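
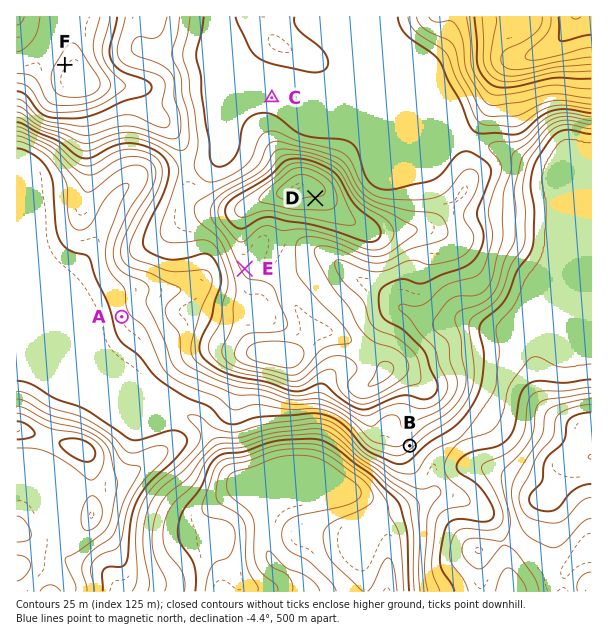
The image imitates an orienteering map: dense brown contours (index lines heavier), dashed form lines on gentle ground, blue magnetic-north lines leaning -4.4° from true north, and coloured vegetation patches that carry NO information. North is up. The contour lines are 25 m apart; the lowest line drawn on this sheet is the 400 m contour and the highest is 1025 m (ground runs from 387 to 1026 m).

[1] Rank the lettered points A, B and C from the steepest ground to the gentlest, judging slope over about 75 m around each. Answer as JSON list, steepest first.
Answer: ["B", "A", "C"]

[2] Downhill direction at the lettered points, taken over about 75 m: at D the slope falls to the S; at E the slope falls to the SW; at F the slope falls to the NW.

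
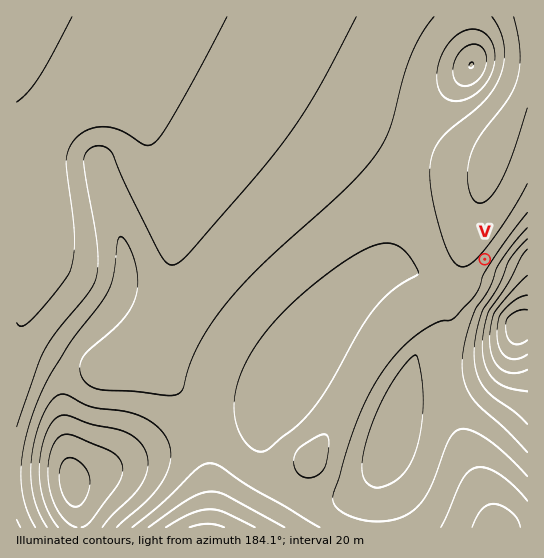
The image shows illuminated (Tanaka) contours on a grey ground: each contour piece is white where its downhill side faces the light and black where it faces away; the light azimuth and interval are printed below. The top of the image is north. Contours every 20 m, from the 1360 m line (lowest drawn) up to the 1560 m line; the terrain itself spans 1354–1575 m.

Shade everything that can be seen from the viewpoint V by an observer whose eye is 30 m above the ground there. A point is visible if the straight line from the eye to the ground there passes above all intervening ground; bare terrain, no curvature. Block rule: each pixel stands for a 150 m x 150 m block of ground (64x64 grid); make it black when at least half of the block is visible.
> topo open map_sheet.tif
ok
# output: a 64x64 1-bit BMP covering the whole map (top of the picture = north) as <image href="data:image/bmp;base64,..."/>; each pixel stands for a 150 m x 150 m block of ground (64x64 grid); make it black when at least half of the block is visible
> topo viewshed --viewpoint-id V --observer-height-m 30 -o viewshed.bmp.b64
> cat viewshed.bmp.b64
<image width="64" height="64" href="data:image/bmp;base64,Qk0+AgAAAAAAAD4AAAAoAAAAQAAAAEAAAAABAAEAAAAAAAACAAATCwAAEwsAAAIAAAAAAAAA////AAAAAAAAcAAAAAAAAADwAAAAAAAAAPwAAAAAAAAA/gAAAAAAAAH/AAAAAAAAAf8AAAAAAAAB/4AAwAAAAAH/gADAAAAAA/+AAeAAAAAD/4AB4AAwAAP/AADgAHAAA/8AABgA8AAD/gAAPAHwAAfwAAA+AfgAB4AAAD8B+AAHAAAAP4H4AAAAAAA/wPgAAAAAAB/g/AAAAAAAH/D8AAAAAAAf+PwAAAAAAA///AAAAAAAD//+AAAAAAAH//4AAAAAAAf//wAAAAAAA///gAAAAAAD///gAAAAAAH///wAAAAAAf///gAEAAAA///+AAQAAAB///4ABgAAAD///gAGAAAAH//+AAYAAAAP//4ABgAAAA///wAGAAAAD///AAcAAAAP//8ABgAAAA///wAGAAAAB///AA4AAAAH//8ADgAAAAf//wAOAAAAB///AB4AAAAH//8AHgAAAA///wAeAAAAD///AD4AAAAP//8APgAAAA///wA+AAAAD///AD4AAAAP//8AHgAAAA///wAeAAAAD///AB4AA/8H//8AH////8P//wA/////wf//A//////A/////////8A/////////wA/////////AA////////8AA////////wAAf//////+AAAf//////4AAAf//////gAAB//////+AAAD//////4AAAA=="/>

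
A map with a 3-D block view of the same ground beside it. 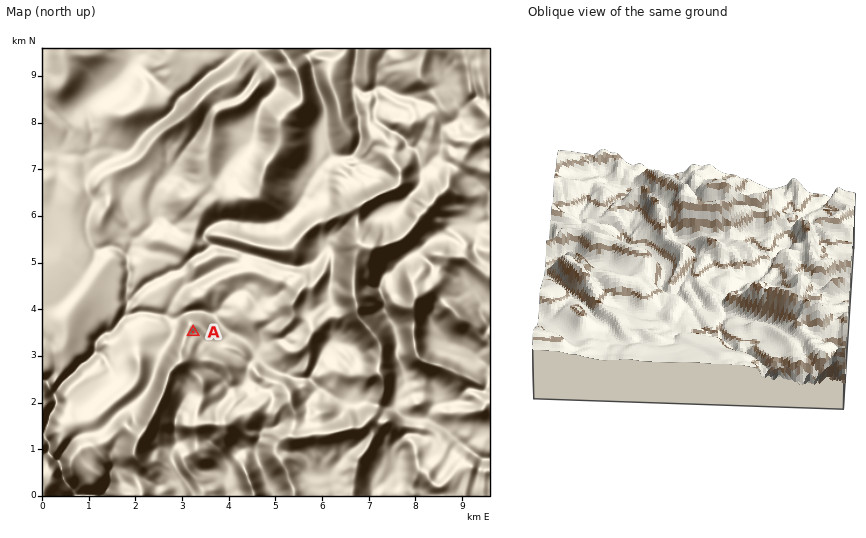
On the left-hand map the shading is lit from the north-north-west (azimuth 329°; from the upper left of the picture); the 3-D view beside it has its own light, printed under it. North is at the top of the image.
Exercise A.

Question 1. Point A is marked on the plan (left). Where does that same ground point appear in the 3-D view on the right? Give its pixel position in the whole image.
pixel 736 295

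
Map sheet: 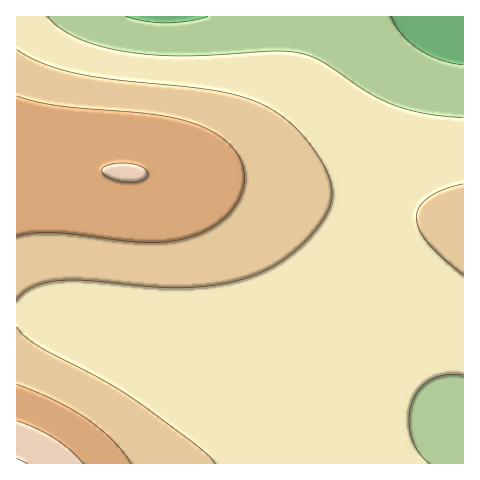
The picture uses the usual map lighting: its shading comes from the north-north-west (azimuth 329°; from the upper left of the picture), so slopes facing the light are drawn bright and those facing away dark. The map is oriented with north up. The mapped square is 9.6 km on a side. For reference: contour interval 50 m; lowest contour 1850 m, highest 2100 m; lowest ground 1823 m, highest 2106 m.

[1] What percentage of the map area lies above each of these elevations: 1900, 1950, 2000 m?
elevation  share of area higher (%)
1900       87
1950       38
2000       16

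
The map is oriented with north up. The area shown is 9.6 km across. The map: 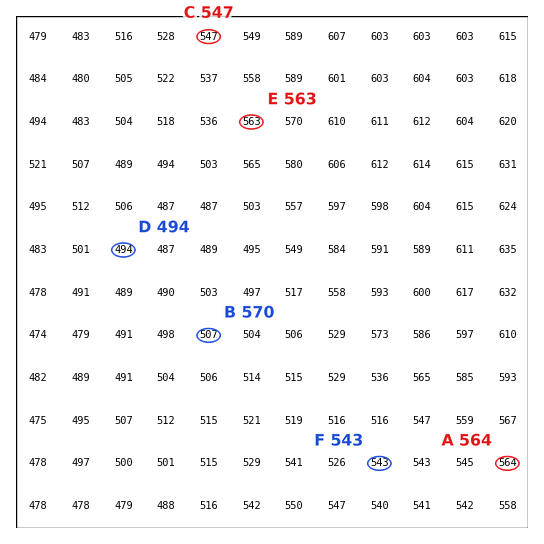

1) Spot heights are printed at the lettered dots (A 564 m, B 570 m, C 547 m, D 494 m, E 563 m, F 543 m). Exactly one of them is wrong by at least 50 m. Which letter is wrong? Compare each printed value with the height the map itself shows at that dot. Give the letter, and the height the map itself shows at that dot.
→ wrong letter B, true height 507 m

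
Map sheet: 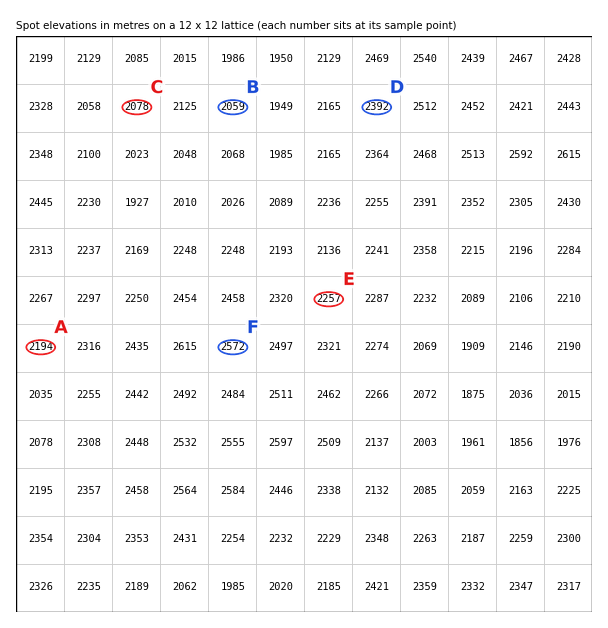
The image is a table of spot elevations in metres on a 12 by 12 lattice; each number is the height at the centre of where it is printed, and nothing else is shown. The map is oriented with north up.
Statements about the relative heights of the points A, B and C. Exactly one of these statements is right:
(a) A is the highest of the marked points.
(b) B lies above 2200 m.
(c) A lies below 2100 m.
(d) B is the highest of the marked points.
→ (a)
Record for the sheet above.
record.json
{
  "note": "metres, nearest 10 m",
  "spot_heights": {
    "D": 2390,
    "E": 2260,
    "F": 2570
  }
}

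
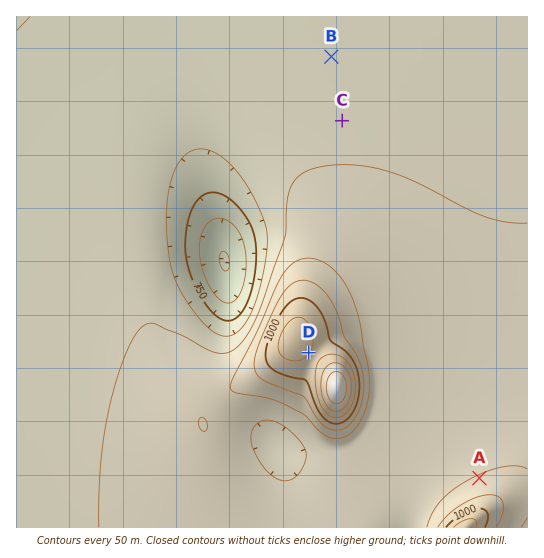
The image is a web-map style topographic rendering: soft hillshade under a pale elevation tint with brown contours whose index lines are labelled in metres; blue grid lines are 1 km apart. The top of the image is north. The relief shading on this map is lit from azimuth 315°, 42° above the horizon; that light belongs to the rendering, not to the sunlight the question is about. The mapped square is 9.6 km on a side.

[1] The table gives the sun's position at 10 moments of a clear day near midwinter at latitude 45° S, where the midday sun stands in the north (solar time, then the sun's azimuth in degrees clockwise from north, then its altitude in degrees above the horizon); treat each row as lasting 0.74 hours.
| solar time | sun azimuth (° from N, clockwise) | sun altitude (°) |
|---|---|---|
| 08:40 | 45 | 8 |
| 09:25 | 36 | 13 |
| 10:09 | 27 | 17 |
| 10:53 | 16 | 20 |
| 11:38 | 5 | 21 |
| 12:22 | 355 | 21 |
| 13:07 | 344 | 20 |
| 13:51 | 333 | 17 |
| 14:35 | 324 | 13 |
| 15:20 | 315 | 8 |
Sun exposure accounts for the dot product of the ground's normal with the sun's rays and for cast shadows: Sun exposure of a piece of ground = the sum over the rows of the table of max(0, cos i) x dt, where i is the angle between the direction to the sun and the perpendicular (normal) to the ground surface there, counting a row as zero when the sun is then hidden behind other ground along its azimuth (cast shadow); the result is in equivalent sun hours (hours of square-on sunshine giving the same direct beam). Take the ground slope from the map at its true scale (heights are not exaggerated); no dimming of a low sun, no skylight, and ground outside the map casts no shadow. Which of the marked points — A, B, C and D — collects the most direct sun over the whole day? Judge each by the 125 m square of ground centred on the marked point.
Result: A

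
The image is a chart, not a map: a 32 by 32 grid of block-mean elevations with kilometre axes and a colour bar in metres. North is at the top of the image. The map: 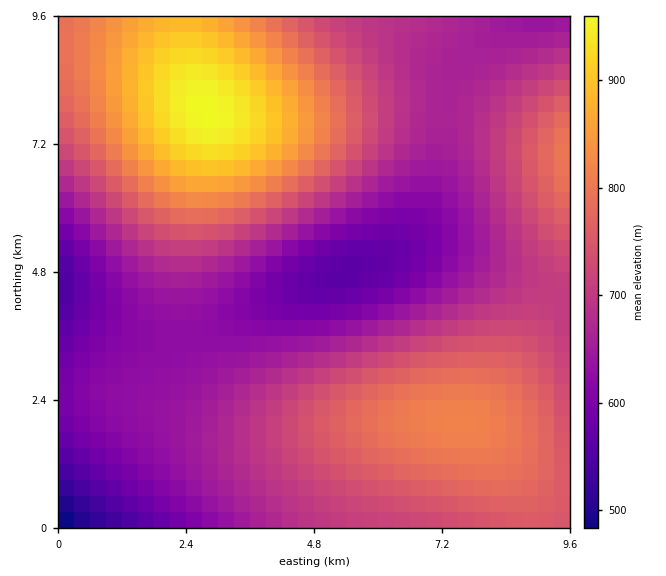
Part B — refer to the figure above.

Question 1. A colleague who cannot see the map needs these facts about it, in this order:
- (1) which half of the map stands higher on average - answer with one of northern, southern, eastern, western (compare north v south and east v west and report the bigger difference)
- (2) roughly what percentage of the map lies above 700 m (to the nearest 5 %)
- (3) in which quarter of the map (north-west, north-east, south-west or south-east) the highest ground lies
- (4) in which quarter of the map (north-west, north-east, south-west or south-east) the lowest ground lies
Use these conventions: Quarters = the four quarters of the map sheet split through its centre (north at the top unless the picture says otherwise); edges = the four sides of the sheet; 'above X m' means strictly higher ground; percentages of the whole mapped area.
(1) On average the northern half of the map is the higher ground.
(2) About 50 % of the map lies above 700 m.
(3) The highest ground is in the north-west quarter.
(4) Look to the south-west quarter for the lowest ground.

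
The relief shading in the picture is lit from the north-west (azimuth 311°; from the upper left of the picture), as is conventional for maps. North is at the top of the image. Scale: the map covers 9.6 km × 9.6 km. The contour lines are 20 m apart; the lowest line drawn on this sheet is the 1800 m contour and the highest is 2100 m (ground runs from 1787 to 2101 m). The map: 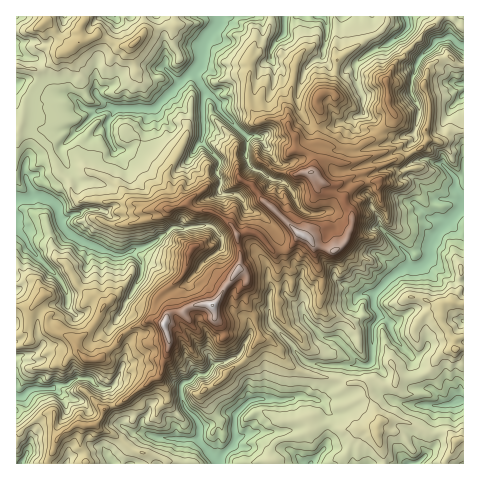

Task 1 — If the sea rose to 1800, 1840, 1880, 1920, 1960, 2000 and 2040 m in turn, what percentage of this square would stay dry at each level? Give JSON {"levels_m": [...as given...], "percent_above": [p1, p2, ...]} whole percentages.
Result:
{"levels_m": [1800, 1840, 1880, 1920, 1960, 2000, 2040], "percent_above": [95, 80, 51, 31, 18, 10, 4]}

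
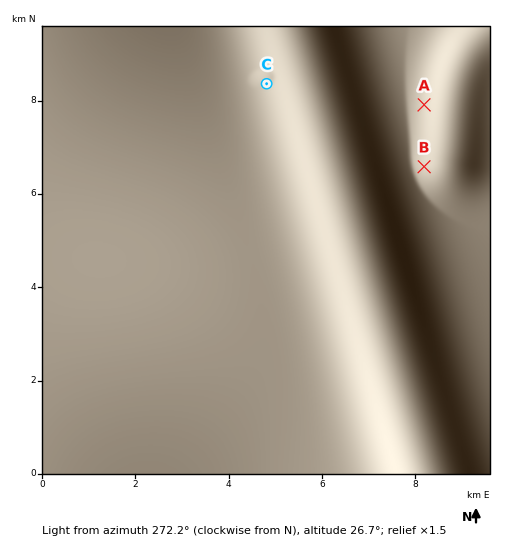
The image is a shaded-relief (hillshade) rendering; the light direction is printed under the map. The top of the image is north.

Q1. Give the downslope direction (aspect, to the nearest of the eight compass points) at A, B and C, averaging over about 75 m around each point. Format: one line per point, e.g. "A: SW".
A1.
A: W
B: W
C: SW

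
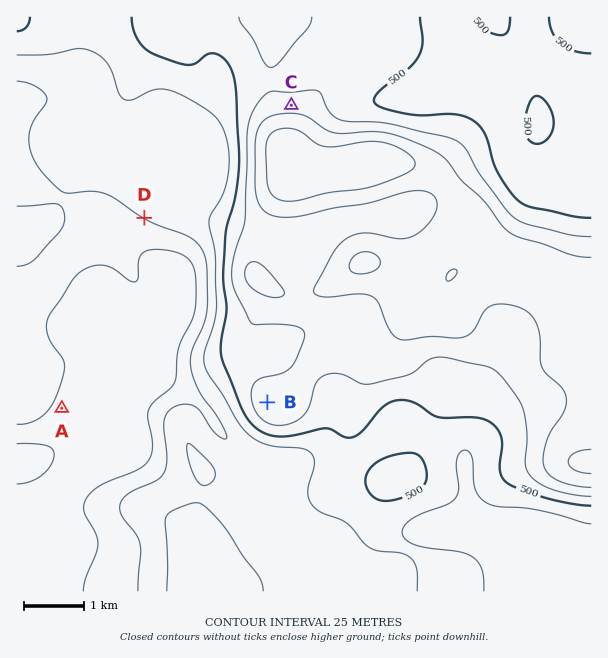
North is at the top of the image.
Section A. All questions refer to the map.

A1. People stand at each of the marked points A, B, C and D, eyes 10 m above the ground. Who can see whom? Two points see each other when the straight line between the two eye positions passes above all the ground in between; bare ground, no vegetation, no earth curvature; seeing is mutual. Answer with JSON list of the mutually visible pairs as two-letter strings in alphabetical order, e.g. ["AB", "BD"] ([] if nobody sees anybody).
["AB", "AD", "BD"]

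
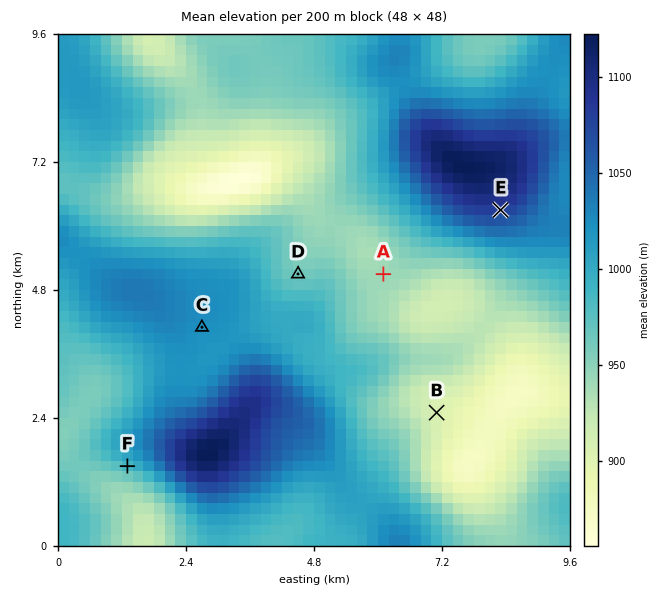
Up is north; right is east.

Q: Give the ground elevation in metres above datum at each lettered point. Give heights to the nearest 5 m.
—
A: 940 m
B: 905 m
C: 1025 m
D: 960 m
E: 1080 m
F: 985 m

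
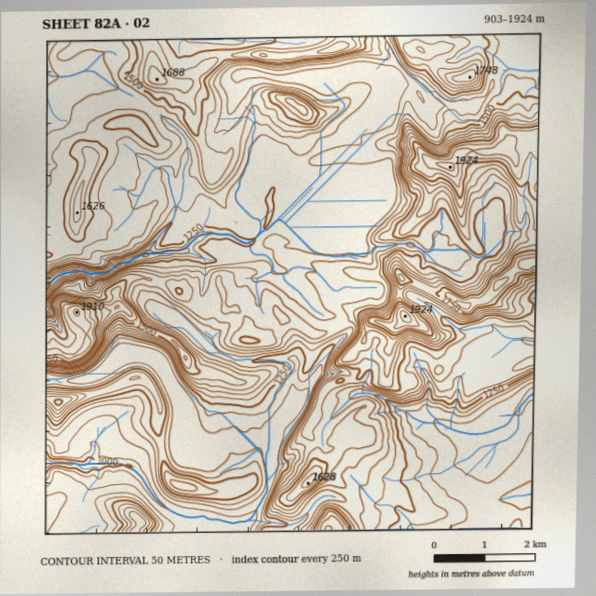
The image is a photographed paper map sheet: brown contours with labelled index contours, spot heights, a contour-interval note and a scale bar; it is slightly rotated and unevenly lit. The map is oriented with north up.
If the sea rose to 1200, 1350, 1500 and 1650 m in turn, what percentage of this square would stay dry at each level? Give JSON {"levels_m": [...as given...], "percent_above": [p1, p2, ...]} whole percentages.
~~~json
{"levels_m": [1200, 1350, 1500, 1650], "percent_above": [81, 54, 21, 7]}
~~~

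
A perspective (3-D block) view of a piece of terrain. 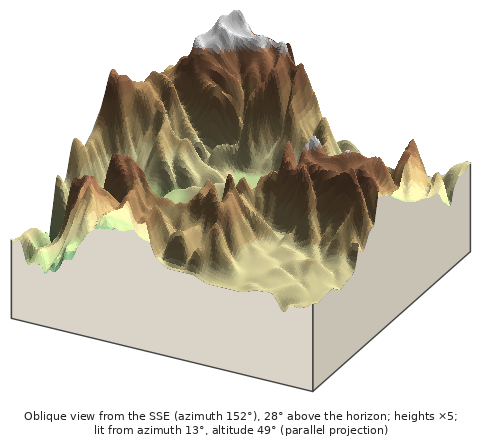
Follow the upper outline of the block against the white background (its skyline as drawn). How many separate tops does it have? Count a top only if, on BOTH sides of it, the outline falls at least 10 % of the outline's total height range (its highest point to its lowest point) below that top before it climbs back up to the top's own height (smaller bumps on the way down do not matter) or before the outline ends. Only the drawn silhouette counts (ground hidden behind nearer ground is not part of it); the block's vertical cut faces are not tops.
2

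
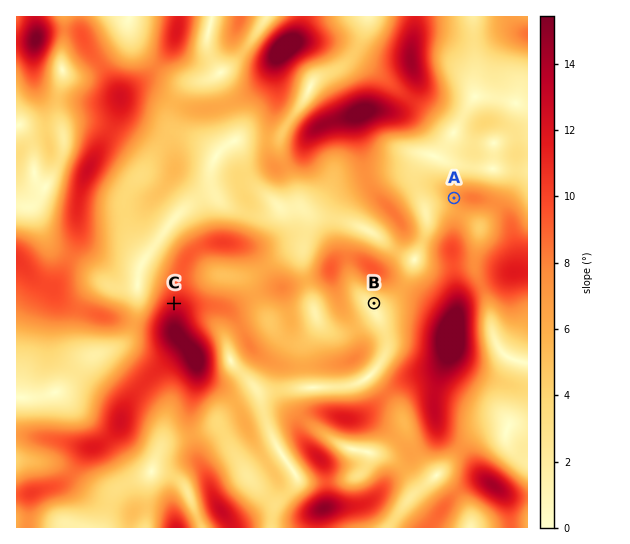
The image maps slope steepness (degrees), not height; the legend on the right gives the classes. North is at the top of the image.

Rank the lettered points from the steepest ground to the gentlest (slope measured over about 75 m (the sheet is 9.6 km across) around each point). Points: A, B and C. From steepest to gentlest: C A B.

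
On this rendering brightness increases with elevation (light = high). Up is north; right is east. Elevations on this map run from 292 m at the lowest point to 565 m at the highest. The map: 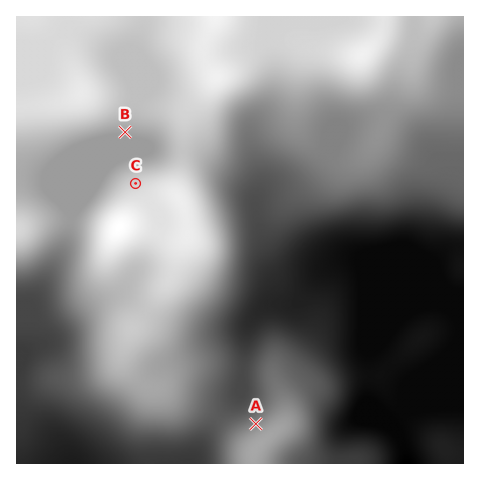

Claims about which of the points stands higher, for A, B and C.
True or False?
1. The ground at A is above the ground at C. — False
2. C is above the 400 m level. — True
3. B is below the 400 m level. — False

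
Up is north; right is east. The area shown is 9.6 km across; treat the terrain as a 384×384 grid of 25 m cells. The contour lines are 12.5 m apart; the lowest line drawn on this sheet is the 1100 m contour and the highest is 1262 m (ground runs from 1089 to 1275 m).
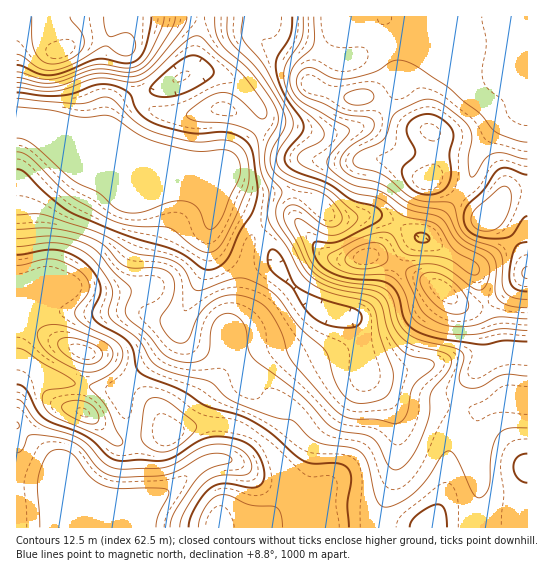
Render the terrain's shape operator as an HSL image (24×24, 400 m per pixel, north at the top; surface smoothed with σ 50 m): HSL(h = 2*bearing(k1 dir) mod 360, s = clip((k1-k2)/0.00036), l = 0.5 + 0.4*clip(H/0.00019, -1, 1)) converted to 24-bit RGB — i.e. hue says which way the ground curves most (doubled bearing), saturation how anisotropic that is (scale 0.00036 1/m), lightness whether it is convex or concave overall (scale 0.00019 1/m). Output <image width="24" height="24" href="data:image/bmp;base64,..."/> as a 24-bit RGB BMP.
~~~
<image width="24" height="24" href="data:image/bmp;base64,Qk32BgAAAAAAADYAAAAoAAAAGAAAABgAAAABABgAAAAAAMAGAAATCwAAEwsAAAAAAAAAAAAArKx+YmGFenmCgH1+gH97cnqAQmqVRG7Dzaa2vaaWa4KhlYSklHeIXmCAp7GAkHCEXWmHU3ekg4mqtpSTlHGNVVqHe3eJk5F9sa94ZGF+f3SAiF5ei3VFdn5CRHUzG21HZ7OD2L6+dXO7qUSisW9kZnWMqaKAjH10Y5SKTniIa3p7qoV0pn17UliJjWWCnZBurrFrYGp3fFp9mylZynU4i5JLlZw6B4EKAHMcnsYxfB81lCYrps+HXX2vmYeorpCoeJKXSFd9aWl6mY1xqZp4XU1+iWaPo5+OrZ59a0ZKRiInhz80u+HAenDazJfZ05WcF2EsKzQKTU0XXulyfMuUYVl+bJGGp4qaq3mYTEqFZWKAmI56pph4V1GBbJGYlaSXqyVeohIxjjRza/+jVum3aj+fkpm20rTco2/4e334qOP9g+Laj0Npg5pjV5p5aImMrHOSfFOaal2ClpJ6o5F7YGaGaJ+Hd5d3RBp8vdDwzeT+1/L0YjGbV02DjrqKgZ2FZnGUXLqjqZZUhTNIpY5piK2WcYqLWHBxg2VolE6DhV98mptvn5JmfINhY45df4FfGL3TSdFQj3ofmmkEaGQtT7COgLaXj3qdnm6dlHFZbktJZ5tyfbGFj3tthGVgamBeZGVYeFtpbaCglIG0x2Gcs51bV3hPfXROi1GQgCQjqkstvuKFNdqmLMJ9UJZsa2R9k1BzrVdfb5WSbqR3ioJkhmljiWxvfWuAYFZ2hWpbfpoyOlMemGox2ZuekGqzcoOuRkaVe53d0PH71OT3wanxc2nQV1qPWkZjhEpirZ1xi5d2gYRqb5BudI+dfXOjjGujbkORoDVfxEYihGMtNIQTWakLfIg2fmw2XZWsQ8VbhMcgcXcbfG0jfjouiEA5Q1RrXmias62fmIudhJGae6aXY3SJeldjf1BUYy1zwzC40rDAo57LpKzKjbHNZk6rlIhziHpul4FZt49GgqNJSZRhc0p/m4xyTJ+MNZGdqquVpoyjlZKflnOLcilEYicNUz4JGiUOLnU7x7x7rqCJp9zFRU7h8Q3Uu3JUgnO0i46wpK/GscPTQ1DQb0zMrJ/AjZa0L3uVfJJgq41YlZddgiNfdQA43CIhzXZsM8uhANi3e+TX0vLvm97cOwpe1SLQ7t3kcmfIs6nKnLrAsISOaEh/UHmJgaeQtIOgVkabekONx4lfjn9VOwlBukTczvD908z/19P4Ut3+I+nPxp5EZQAFLA0HFYYateOTUoVbj65mq3x1sHKej2C3dlqkkW1YmHhHbGZJODVyz52OrTGNUxFqwv/UMPTuQkOy3Y6k1WWFUD4mNhMQswBZ2a+LF/9tKrQ+doFFfaY7dYZDjYBFbWFKdFBdnGN5q36Hg2qVLEttsJlpphy/qer2pfqtKgkaXFIEVWQFlyQAlSAJIFMjBuvx29rx6sXnNGKGdp5pc6huaXWAkWVmflhfY2lYaINbm5RsnGR8QEuEaFyVlDtJu+gARxgAKQoL0cg4d34/cjh/1qfSod7gAN6nLZVm7pWQczjCkLmQc5eRd1ZugV9ZimFofXN1doJohYVYhHhUUW9gPShV4yJo5lNPiGXfXIfwsr/ceo/NXL7qmtbe1LLRZH+wIlRoo8tzgWW9uaqFhEpmf1Rif3RtgXJxhF5agls8fVsukYstT1s0HjA1N9y+29jus7biPWLWoaPdvqPid2W2h3lQua5HooleNniGWMFkgmB3pHE3fUNEhWRNg4VRcklMjS07s2ZQcYq9l42/ZlGlOt7UAOGzjn0zy3IZeGUnQnMMdnYgsE5mpYm1ocG3k5q7XH6wVoFcdWZXb1kYZlwbfZY9ZaBjRjyKhb7TpNPrgYnep4bbpqLghMTXSBFSXA4L69kLXLhHn8Z7LMaHK8mJcKyVuLiQlmd7k1F1g191fnJxeyQjs9EYFqEANFobQ0MVYrgAJ3cVRXFCW4lbr5JsgxtFWwtWapPW2vHkd8/0hqHdwpzaZ0+UW49OmqtVikxSfWhmgHh/gXuDQTX869jz1qPrFjGnQTPevvapDKJUHmM8U2U7dT0hZyE1R9e+QfXr4+m2jFBJYGU5jHBCoHB/fJ6Fg11lkGZje4d0d3p9f359O3HamcTS68zycWP/c5728drntmfYMGWMMD57jki5j8PRcte0M4Z+yXU4vEg+aZVjXZJ4e5JqimxkgWl4lJKBfo6QcnODf3+AUlyag6Fln6JZmV5wWnN+wKJrw4CrYF3IFDuyVm+vpruMkZZ2Q0htkmFbvbOOhKCIb3iEfX53gHl7e32DiJJ4iXt0enWBf3+A"/>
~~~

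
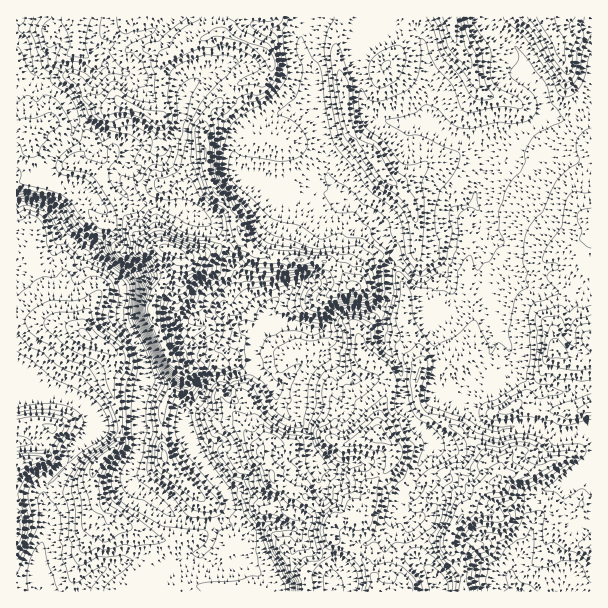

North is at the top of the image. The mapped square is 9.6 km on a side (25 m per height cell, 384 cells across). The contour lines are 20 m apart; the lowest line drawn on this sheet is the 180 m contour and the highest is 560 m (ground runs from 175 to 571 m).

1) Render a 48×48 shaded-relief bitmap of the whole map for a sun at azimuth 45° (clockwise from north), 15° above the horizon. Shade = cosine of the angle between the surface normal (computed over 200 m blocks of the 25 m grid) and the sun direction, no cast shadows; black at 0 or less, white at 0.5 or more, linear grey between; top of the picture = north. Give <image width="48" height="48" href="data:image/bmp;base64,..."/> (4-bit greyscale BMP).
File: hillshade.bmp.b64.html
<image width="48" height="48" href="data:image/bmp;base64,Qk32BAAAAAAAAHYAAAAoAAAAMAAAADAAAAABAAQAAAAAAIAEAAATCwAAEwsAABAAAAAAAAAAAAAAABEREQAiIiIAMzMzAERERABVVVUAZmZmAHd3dwCIiIgAmZmZAKqqqgC7u7sAzMzMAN3d3QDu7u4A////AJh3ZniIiIiIiIiGAHl2RYm9pTnKl1Z3dph2Znd4iIiJiIhzAph2NpnMgyrKh2d3dol2VmZneIiIh4dgB5dkSaq5QEqoh3Z3VJl2VWVmd4iId3cwWnQ2iZmXMnuZh3ZlRLqGVVZniZmZiIclqEJoeJmXVZqYZ3ZmeOuGRWeKu6qIeHQmZTR3eKmYZXh1aYZoiPyFRWnNypZVeFE0RDaHiamHVGd3mYZ4iNt1RHzbqFNHqEJDNHp3ial2ZWiIiIeJiKl2VIzJdSN7tiISacl3aaiHZnd2eYeIiYZnVYuoUifMghEWq7hleYiId3h3mYh3iJeJdpmYUlzZMCE5qqZEd2eZiJhoqqmZiLq7mIqqY56lIzJ5moEUVFi6mHZ7y7u6qpmZmZmrdbyDMyWazGFXZXvKhle9u8y6qYeKqYeadZpiI1i+6lapeL3JZHvJial3d6vNyoR6ZIlEVYret2eIec2mebuGZmZlZqu7qGOLdYdGR5rbhmV3ebt2qqh3iIiIdoiIdjSqhmE1aZzZdlWIiJlnqIiImZmIiIh2ZUaahABWh5y3ZmeId4lnmHiIiIZWZ3dlVVaKgACqh6p1Z3iGRppYmIiIiGRFZmVVRFatYAzrmalmd4hkWchZqYiIiFRHh1VURGrtAF/Kqqh4iJhkbLZ6qYiJh1RalVVVV8/2AM65mqiImYdDjKV6mIiYh1R6hmd3i92gAeupq4eIdTI2zYWKiIiId1WamXiJqrtwBriJqHiGQhNWZlWJiIiId2iqmYiZmZqABoeJd3dmVEUxJod6mYiId4iIiYiJmZyABGZ3Z3VEQ0REjLeamYiIiId3iHiJmroAACRWiGMiERJpzrmXiHiIh3Z3d3iZu3AAABWbuDJFRXmrzLlViIiIh2d3d4ibpgAAA33+xyarvcu7vLdHmYeId3d3d4i6QAEiaf/9pWzbu6qqu5VXmYeId3d3d4q1ACRHm/65dK/KqZmZqnVXqYiHd3iHd6pgAnZpirmGNe65mZiZl1RIqYiHd4h3dyEAJ3V4Z3djG/yoiIiIdUNqqYh3eIh3iQAkZ1aGVXdRj+qIiIiHVCWamIiHeIh3iVZ2VViHZ5hE76h3eIh2Qkm5iIiHeIiIiHd1Z4mIeIZG7Yd3eIh1M5ypiIiIeIiIiGeHiZiIZ3Y324d3eIhjJ8uYmZiHd3d3d3eIiJh2VVY424d4iJdDbMqZmYiHd4iHd3iIiGNEM2dZ2oiImZdEvKmIiHd3d3iIiJmalBJDNpl5qHeIiYY3yoiId2Z3ZniHeJmaYSVomal4iIdniIU4t3d3dmZmeJl2eImXInirmJl3iHZniIU4pmd4d2VpqqhleJlkOZm5doiHiHd4qYVKlmeIdlSLqYczepdUeHh2VXd3d3dpyXRqhniZdTWrmHUTnIY1ZoZmVXd2ZmV92XV6h4mZYzjKmGIWu2NGaIZmeId2ZVe+uHaJiImYY1vKl0E4qkRWaHZniHiHeKu7mHeIiIiHQn3KdSFaqlVmaHZmeJmImrqImYeHiIiGM564UxOKqg=="/>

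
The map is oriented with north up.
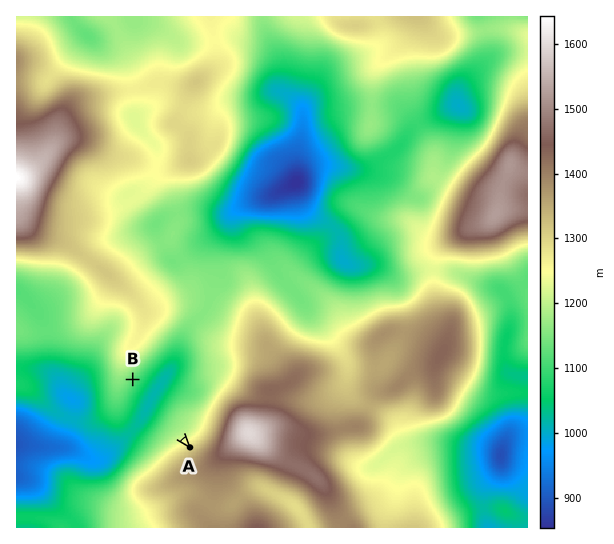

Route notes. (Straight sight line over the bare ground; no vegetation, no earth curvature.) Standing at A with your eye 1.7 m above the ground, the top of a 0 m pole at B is visible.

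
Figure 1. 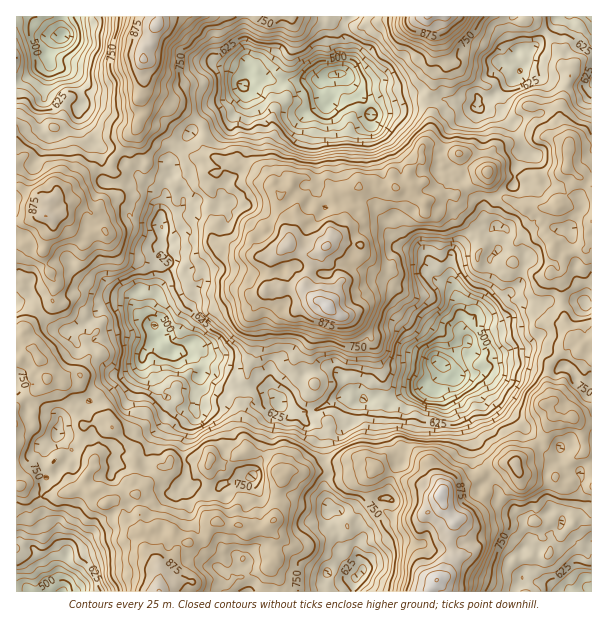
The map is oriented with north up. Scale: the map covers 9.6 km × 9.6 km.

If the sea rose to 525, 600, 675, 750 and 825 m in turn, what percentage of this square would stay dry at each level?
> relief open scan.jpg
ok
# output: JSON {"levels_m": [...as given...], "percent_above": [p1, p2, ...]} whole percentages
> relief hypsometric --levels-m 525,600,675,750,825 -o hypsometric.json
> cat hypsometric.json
{"levels_m": [525, 600, 675, 750, 825], "percent_above": [94, 85, 69, 43, 15]}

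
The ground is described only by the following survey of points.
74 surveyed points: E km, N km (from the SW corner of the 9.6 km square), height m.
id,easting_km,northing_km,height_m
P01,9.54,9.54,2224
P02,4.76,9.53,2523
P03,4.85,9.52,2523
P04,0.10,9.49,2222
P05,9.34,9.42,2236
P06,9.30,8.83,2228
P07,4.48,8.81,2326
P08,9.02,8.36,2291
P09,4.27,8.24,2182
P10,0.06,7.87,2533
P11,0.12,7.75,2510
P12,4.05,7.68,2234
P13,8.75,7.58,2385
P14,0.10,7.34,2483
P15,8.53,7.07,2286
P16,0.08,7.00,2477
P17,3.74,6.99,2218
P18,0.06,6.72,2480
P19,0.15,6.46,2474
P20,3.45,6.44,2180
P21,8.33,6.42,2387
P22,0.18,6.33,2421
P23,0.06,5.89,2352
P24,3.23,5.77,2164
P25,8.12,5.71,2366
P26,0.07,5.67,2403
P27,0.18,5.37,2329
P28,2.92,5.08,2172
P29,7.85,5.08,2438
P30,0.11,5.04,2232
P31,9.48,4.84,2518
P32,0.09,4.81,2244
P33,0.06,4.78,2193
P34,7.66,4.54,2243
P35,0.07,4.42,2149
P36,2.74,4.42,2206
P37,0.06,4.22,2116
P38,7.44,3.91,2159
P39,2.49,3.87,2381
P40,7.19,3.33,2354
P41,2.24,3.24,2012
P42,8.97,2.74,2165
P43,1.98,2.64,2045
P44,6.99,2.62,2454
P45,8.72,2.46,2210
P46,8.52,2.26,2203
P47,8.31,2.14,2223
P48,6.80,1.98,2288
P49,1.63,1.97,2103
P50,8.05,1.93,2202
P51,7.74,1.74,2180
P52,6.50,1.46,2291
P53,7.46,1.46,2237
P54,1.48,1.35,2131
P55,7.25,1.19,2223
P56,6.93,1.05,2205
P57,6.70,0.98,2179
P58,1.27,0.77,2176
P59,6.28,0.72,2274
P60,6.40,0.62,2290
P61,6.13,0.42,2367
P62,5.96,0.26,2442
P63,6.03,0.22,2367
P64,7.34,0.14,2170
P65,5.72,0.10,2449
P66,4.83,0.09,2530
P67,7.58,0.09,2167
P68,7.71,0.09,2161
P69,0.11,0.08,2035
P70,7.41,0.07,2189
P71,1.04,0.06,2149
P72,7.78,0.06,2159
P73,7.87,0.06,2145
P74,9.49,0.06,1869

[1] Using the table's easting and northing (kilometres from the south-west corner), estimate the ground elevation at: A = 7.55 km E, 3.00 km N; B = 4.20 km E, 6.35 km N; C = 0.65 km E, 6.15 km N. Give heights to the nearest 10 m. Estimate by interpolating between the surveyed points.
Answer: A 2340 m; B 2170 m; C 2460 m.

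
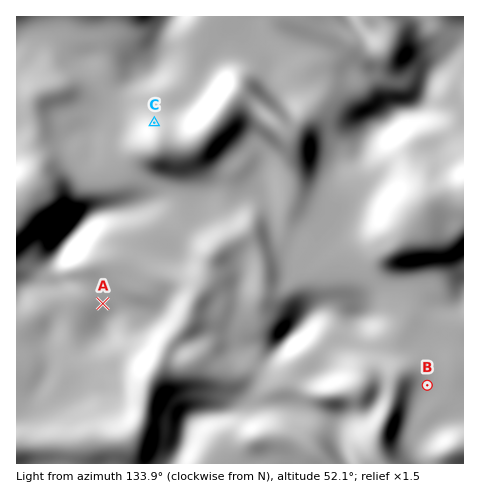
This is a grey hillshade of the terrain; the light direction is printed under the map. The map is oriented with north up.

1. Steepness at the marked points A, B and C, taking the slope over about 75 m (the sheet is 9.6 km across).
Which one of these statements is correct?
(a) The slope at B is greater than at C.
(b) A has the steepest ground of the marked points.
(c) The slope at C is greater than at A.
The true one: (c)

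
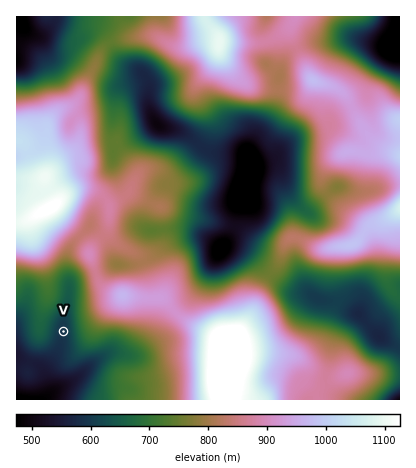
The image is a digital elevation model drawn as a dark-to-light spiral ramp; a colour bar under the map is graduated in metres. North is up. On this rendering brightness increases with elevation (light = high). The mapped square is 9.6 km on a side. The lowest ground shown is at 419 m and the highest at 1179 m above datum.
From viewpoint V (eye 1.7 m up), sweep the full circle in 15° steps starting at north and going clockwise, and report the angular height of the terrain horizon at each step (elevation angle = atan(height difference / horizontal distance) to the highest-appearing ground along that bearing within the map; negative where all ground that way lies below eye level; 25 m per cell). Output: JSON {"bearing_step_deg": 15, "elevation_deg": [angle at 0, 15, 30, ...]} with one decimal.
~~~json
{"bearing_step_deg": 15, "elevation_deg": [9.2, 8.4, 9.9, 12.4, 13.8, 12.4, 11.7, 10.2, 7.9, 5.3, 2.8, 0.9, -0.6, -1.4, -0.8, 0.9, 3.6, 5.9, 7.1, 7.5, 7.4, 7.3, 9.3, 10.7]}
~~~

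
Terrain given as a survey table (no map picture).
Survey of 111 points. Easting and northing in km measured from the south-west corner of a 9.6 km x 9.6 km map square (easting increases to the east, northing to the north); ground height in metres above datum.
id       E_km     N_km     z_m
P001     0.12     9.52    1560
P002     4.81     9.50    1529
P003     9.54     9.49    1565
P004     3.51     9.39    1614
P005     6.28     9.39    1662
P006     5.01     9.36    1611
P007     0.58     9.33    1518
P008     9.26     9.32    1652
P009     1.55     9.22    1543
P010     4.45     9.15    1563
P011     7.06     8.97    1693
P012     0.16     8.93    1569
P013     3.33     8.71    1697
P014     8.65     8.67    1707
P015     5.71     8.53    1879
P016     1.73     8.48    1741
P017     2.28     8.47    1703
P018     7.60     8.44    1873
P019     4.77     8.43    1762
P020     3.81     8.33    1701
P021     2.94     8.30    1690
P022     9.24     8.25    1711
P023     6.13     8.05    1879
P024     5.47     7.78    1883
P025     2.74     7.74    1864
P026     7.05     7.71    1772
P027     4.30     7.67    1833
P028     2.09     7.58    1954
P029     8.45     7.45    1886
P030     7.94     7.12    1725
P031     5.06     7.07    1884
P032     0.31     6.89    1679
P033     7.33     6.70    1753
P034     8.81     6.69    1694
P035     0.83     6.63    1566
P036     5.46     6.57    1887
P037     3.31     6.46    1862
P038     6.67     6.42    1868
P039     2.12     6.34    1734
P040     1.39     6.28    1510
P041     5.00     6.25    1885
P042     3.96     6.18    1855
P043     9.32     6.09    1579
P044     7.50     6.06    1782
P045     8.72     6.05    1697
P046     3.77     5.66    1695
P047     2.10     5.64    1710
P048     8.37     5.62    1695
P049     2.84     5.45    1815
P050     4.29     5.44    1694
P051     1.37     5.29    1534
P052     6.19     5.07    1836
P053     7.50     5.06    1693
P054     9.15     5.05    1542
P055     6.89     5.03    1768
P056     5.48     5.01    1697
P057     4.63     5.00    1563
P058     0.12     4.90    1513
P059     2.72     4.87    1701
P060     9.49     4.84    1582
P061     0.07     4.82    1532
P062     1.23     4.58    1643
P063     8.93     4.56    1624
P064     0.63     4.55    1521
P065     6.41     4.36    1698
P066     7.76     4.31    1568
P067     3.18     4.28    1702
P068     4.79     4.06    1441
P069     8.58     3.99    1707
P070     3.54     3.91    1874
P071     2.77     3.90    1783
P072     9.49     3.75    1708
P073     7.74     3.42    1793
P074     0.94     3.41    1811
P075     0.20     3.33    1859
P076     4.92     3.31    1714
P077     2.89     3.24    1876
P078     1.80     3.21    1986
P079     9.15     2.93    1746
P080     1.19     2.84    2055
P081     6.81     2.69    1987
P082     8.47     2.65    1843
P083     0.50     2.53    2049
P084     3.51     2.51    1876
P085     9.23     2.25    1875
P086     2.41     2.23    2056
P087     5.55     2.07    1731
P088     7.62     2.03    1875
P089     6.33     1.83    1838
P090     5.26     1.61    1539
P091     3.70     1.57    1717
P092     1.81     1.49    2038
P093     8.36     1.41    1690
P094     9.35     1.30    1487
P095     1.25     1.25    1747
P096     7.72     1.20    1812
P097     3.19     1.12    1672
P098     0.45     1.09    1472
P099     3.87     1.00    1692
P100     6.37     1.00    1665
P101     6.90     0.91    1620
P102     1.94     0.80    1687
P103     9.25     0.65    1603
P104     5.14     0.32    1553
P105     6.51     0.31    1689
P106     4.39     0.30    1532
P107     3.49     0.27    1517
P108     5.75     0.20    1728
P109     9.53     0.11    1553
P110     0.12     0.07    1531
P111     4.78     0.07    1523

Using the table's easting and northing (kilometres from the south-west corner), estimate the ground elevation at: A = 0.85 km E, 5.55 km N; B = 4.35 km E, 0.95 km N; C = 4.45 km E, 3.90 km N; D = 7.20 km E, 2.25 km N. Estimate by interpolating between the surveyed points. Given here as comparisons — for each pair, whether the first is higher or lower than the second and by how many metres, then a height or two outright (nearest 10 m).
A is lower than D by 560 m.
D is higher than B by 370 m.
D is higher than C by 310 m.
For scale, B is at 1630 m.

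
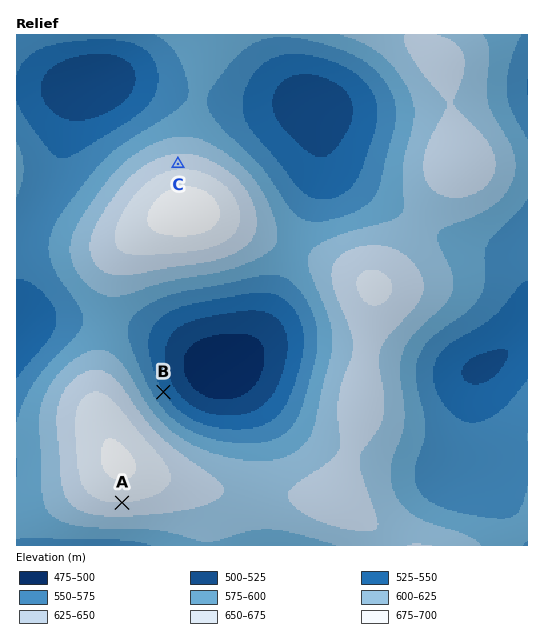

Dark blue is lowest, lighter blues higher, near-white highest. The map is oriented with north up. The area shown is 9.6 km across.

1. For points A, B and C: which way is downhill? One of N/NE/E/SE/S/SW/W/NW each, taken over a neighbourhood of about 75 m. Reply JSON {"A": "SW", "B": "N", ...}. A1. {"A": "S", "B": "NE", "C": "N"}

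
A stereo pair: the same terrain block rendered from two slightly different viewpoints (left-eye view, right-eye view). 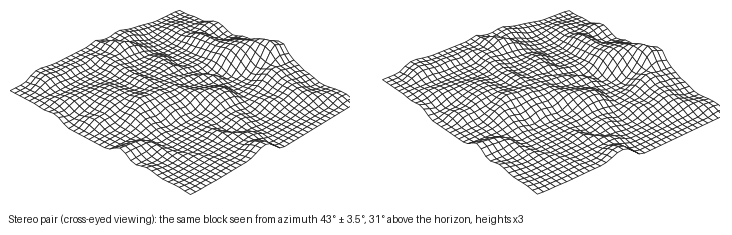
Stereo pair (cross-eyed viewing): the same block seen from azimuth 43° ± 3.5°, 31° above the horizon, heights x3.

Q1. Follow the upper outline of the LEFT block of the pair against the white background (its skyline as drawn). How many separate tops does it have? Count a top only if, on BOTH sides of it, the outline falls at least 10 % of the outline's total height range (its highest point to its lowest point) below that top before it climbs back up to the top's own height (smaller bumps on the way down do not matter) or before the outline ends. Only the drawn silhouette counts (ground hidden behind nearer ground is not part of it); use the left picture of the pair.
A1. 5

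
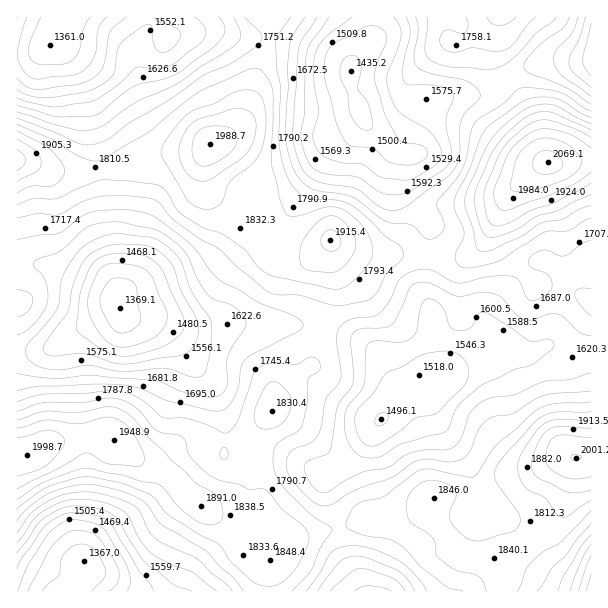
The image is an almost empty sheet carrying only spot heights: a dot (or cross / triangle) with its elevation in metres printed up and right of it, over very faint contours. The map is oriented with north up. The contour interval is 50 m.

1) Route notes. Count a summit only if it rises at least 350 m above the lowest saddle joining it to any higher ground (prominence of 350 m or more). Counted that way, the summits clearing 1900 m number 1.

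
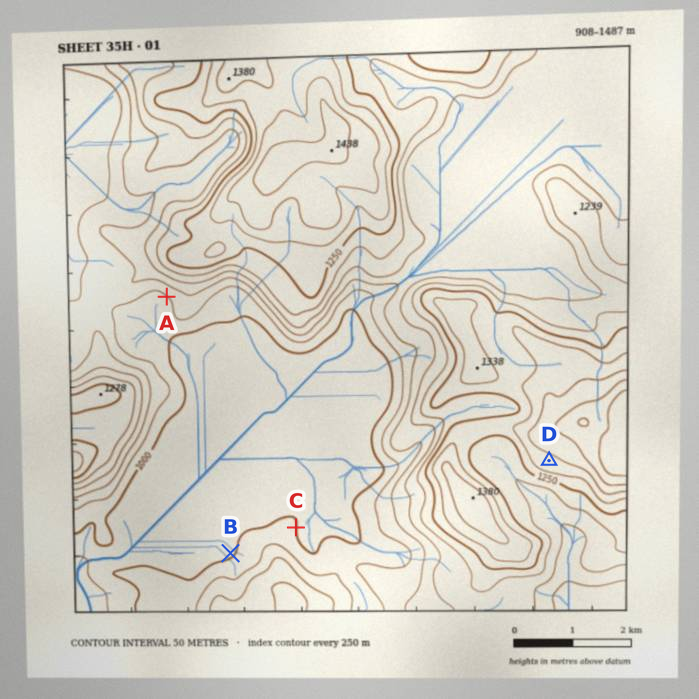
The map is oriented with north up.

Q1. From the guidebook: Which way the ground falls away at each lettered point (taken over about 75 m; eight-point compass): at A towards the SW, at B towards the NW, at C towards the E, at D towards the SW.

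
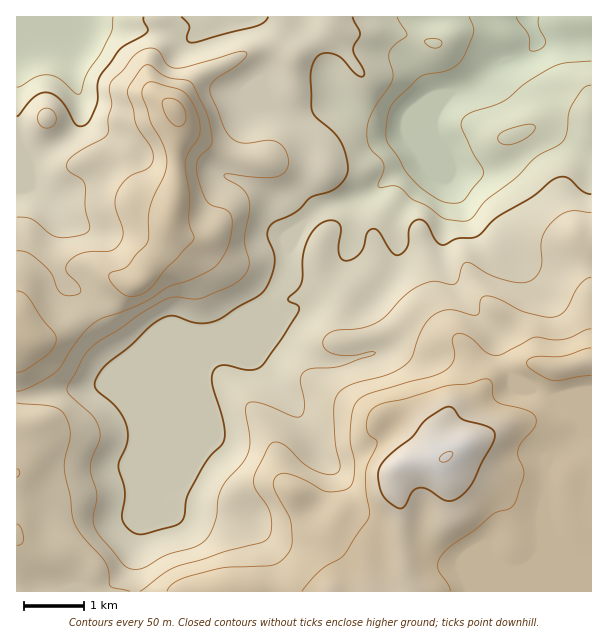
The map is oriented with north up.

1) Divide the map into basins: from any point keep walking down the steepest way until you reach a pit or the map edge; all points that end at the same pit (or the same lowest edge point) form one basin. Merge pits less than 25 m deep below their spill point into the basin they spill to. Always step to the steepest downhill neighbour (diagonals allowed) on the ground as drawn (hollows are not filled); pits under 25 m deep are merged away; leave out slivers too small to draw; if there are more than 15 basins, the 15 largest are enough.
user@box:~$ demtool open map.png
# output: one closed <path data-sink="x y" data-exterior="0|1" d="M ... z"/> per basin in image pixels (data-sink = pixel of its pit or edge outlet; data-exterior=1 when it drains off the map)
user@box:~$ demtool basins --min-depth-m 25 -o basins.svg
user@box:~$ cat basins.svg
<path data-sink="528 17" data-exterior="1" d="M591 16l-259 0-2 13-37 29-20-9-16 0-56 25-14 13-12 18 0 6 3 5-2 66-7 49-7 20-11 12-9 16-5 4-9 0-32-17-12-1-24 12-31 11-9 11-4 18 1 275 575-1z"/><path data-sink="51 17" data-exterior="1" d="M330 16l-313 0-1 299 4-16 9-11 31-11 18-11 14-1 31 17 17 0 11-19 11-12 7-20 7-49 2-66-3-5 0-6 6-10 20-21 56-25 16 0 20 9 37-29z"/>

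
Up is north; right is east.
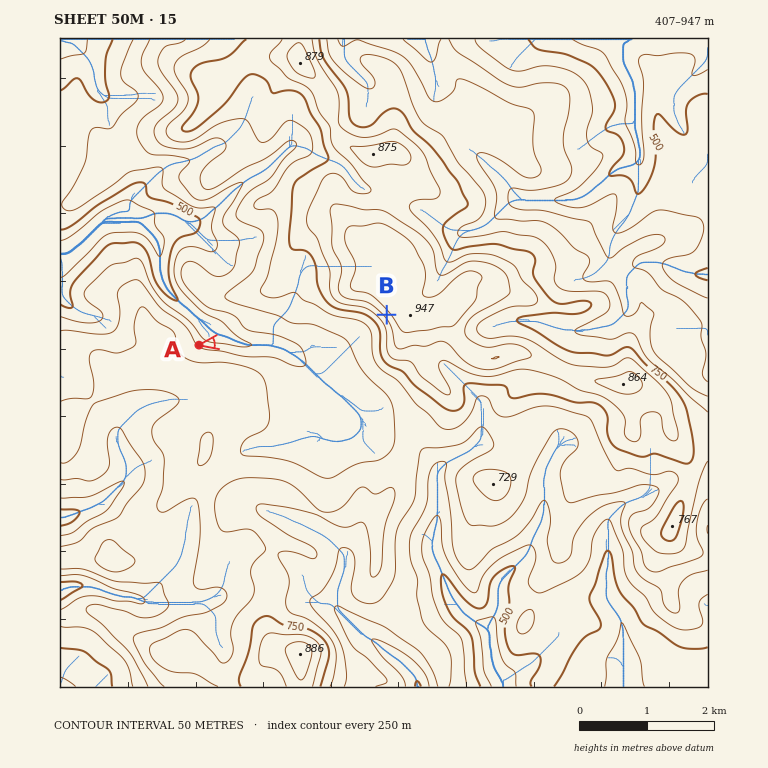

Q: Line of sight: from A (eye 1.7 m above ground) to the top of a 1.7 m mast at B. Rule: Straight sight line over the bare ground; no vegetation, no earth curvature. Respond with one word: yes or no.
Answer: yes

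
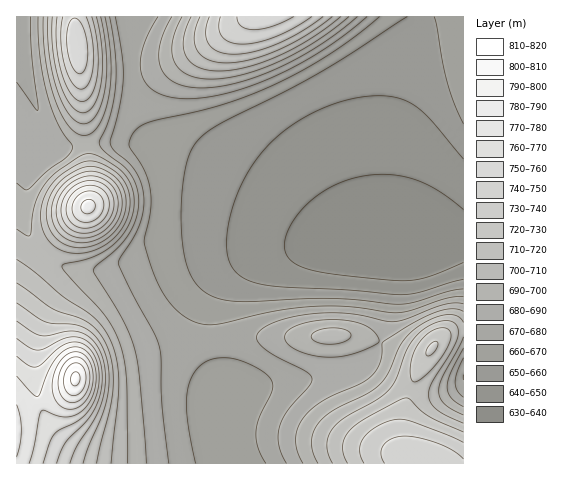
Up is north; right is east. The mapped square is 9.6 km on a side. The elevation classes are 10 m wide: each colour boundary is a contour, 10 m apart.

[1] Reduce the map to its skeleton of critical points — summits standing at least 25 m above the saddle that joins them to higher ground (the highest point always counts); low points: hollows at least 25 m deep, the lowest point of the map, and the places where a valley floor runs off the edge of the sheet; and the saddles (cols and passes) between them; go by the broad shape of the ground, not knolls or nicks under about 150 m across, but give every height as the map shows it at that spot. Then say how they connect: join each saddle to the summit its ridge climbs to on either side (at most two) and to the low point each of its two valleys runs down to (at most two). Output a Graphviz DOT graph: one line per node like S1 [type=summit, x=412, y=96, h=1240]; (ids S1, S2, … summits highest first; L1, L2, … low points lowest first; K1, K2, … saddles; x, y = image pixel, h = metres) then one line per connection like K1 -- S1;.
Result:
graph terrain {
  S1 [type=summit, x=75, y=378, h=812];
  S2 [type=summit, x=88, y=207, h=783];
  S3 [type=summit, x=77, y=46, h=758];
  S4 [type=summit, x=264, y=17, h=755];
  S5 [type=summit, x=424, y=461, h=749];
  L1 [type=low, x=388, y=245, h=633];
  L2 [type=low, x=463, y=377, h=670];
  K1 [type=saddle, x=43, y=255, h=702];
  K2 [type=saddle, x=463, y=329, h=702];
  K3 [type=saddle, x=87, y=145, h=695];
  K4 [type=saddle, x=130, y=70, h=677];
  K5 [type=saddle, x=208, y=342, h=672];
  K1 -- S1;
  K1 -- S2;
  K1 -- L1;
  K2 -- S5;
  K2 -- L1;
  K2 -- L2;
  K3 -- S2;
  K3 -- S3;
  K3 -- L1;
  K4 -- S3;
  K4 -- S4;
  K4 -- L1;
  K5 -- S1;
  K5 -- S5;
  K5 -- L1;
}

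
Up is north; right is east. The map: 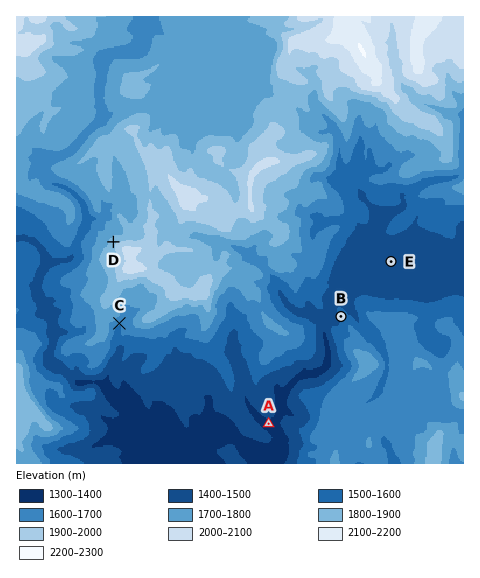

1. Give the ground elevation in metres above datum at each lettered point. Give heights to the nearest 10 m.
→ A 1350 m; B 1520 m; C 1620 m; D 1860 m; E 1490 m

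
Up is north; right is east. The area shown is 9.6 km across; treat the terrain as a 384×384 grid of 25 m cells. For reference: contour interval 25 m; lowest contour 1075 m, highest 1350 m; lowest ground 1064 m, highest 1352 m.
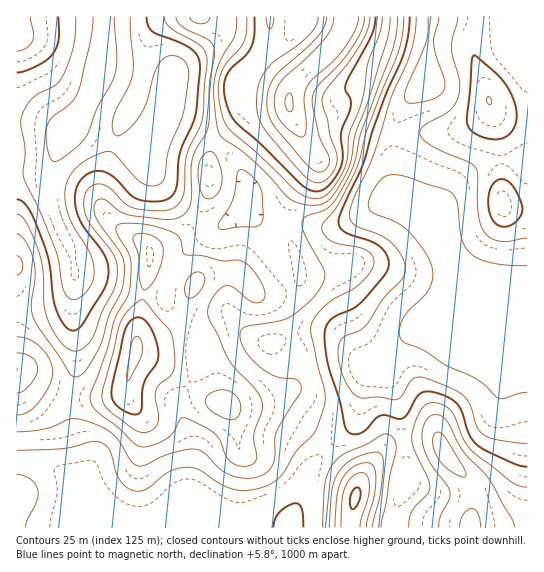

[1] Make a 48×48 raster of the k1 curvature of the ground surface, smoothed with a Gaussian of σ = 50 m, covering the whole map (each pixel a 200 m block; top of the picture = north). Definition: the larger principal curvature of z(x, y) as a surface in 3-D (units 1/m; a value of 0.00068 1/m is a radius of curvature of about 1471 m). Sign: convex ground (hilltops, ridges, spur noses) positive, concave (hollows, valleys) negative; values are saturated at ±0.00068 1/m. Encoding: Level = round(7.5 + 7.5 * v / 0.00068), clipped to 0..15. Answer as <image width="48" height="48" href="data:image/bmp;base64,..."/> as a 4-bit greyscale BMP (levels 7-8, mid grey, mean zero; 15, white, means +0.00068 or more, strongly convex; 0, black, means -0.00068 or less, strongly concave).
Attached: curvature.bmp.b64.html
<image width="48" height="48" href="data:image/bmp;base64,Qk32BAAAAAAAAHYAAAAoAAAAMAAAADAAAAABAAQAAAAAAIAEAAATCwAAEwsAABAAAAAAAAAAAAAAABEREQAiIiIAMzMzAERERABVVVUAZmZmAHd3dwCIiIgAmZmZAKqqqgC7u7sAzMzMAN3d3QDu7u4A////AJh3d3d3iIh3d3eIh3d4iP/FaIiImrmIiJiHd3eIiIh3d3iIh3d3eO/niJmZiamIiJiIh3eIiYh3d3iIh3d3eM/5iIiHeaqIiZmYh3iImZh3d4iZiIh4ib/7h3eHibqZmIiIh3iImpd3d4mZmZiIib/9h2aInNupiIiHd3eIqpd3d4qru6h3iaz/t2eK3+uYh4iHiHd4q5d3iJq8uph3iZrP2Yic/7iIh3iIiHZnq5iJmIm7mJiIiZiM65mv+3Z4h4iIiHdmq6qph3m6h3iIiYdpyqrP6VZ3iImZiIh3vLqYh3m6h3eIiIdouZnO2WZniJmYiZmZzbmIiZqpmIh4iYiJuInNyod3iKmIiavM3Jd4mrupmZmImZmZl3ncu5h3iKmImau96mZompmZmZmZqpiIh3vKmpiHiKmZmIid+maJmImYiIiaqXd3d4u4iIiHeKqqmHeM+4mph4mYeIibp3dnd5qXeIiHeKq6mYiL/JqYd5mHd4irl3d3eJmHd3d3eJqpiIh6/amHeKmHd3irl3d4iIiId3d3iJqnd3d5/qmIeKl3dnirl3eIiHeIiIh3iJqXd3eK7qmYiZiId4mqh3iYh3d4iIiHiKqXeIia3qiZiYiJiImZdniYd3d4iIiIiKqXeIiZzqaKqGeJmpmZh3mYd3eIiIiIiLuYd3d3vqZ7yXZ5qpmqmImYd3iIiId3iLuodmZmr8eK25iKqYiamZmYeIiId3d3iMyodmZmn+mJzLqqmIiZmaqZmZmIh4d3iNyYh3ZVjfmJq6qZiHiZmau7uqmIiIiIiOuYiHdnneqImYiZh3ipiavMupiIiIiIh+uIh3d6ztuoh3eJiImpiaqrqYiHiImZh+qHeIjP/8u6h3eIiIqoeJiJmIiHiImqmOqHiZz/66qruHeHd4qYiZdniIiHeIm7qeqIib78l4iKy4iHeImZvJZneIiHd4m8utmIms7ZZmZpzbmHiImr7pd3d4iHd3i9qch4ms3JZmVXvtqHd4ms/5d3d3iHd3m9qLh4mru5d2Znr+mHd3ib/6iHd3eId3m7l6iImaqoh3d4v9l3d4iL/9qId3eId4mah6iIiJqod3iJv9h3eZid/vyYd3eIiIiJh6iHd4mpd3iJrtl3mYi/29yIiIiIiIiIh6h3d3iph3iIjNqKqIrumcx3iZmZmYiJiKh3d3iqmIh3ecurmZz8ic2HiJqqqpmamKh3d4ibqIh3Z6zKmr/6ic64iImZmqqqmKiIiIiKuYh3d63Zis/YZ6/od3h3eau6mJiImIiJuoiHiK/oic/YVoz7d3d2Z5zJiJiJmId4qod3eK/pib/7d4nel3d2Zqy5h5iJmHd3m5d3d677iZz/yYituId3eLyoh5iJmHd3m5dmVqzNqIjP/ZiKyYh4ibuHd5mZmId3m6dmV7uLyoiM/9mIupiImrp3d5mZmIh3iqh3erlnzJh3z/yIm5iImrl3d5mImIiIiqqqvLhmvqd2ff+qmpiIibqHd5iIiIiIiavv/ah3vqdlSv/LmpiHeaqIiA=="/>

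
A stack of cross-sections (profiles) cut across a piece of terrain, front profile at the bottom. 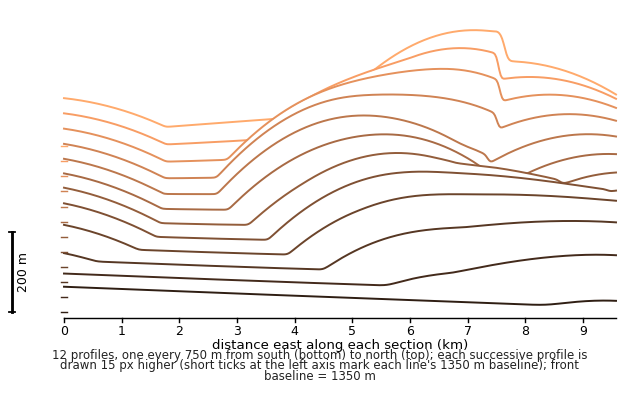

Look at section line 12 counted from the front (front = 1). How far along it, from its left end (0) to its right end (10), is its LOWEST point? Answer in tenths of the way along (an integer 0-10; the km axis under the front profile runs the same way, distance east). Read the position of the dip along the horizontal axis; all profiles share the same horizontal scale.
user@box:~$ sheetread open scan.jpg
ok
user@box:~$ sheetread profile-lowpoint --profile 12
2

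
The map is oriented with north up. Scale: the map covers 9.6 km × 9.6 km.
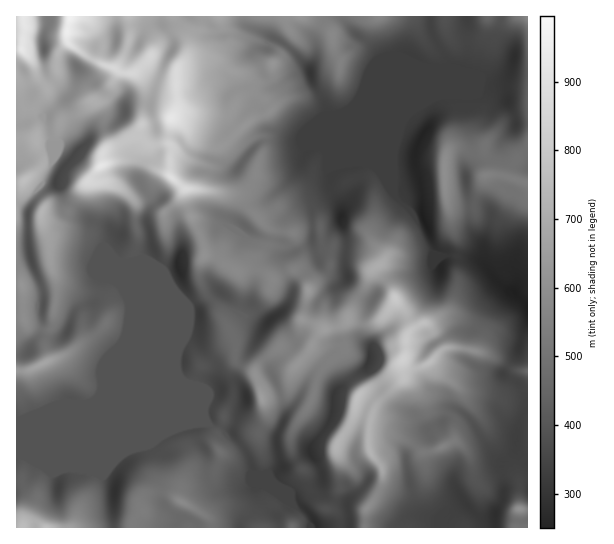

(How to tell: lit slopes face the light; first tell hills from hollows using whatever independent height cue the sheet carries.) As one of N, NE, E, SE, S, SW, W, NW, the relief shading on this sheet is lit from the E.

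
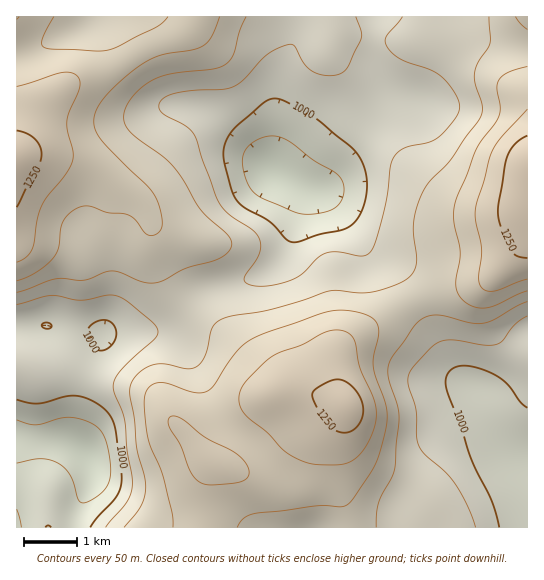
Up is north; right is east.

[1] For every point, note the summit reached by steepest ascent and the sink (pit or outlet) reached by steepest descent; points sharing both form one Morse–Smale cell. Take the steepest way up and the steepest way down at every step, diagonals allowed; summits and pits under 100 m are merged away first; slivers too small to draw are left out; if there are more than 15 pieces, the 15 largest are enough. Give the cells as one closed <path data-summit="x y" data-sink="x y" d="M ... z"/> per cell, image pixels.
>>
<path data-summit="527 169" data-sink="273 171" d="M527 16l-224 0-6 21-14 30-7 27-1 45-4 20 1 11 25 14 28 11 16 18 26 36 8 7 20 11 14 14 9 16 29-9 35-5 8-4 26-26 12-18z"/><path data-summit="17 161" data-sink="273 171" d="M302 16l-104 0-5 9-10 8-38 15-32 20-36 12-26 16-12 13-18 36-5 6 0 6 35-1 26 5 18 8 43 27 7 9 6 13 1 27 7 20 13 25 14 15 20-16 37-8 15-5 13-8 16-18 14-47 0-14-6-6-20-10-4-6 0-8 4-20 2-53 8-25 15-31 3-8z"/><path data-summit="346 406" data-sink="87 454" d="M187 307l-20 20-9 4-55 3-20 49-8 40 0 15 13 16 4 11-1 17-14 28-2 17 272 1 0-13-12-41 1-31 11-36-9-6-24-8-33-4-46-46z"/><path data-summit="17 161" data-sink="87 454" d="M51 156l-29 0-6 2 0 168 33-1 42 8 56-1 20-5 20-21-15-16-13-25-7-20 0-22-7-18-12-13-38-23-18-8z"/><path data-summit="527 169" data-sink="527 459" d="M527 236l-11 17-26 26-19 6-34 6-18 7 9 25 23 44 12 14 16 12 5 20 8 16 9 13 12 11-27-16-21 3-22 9-14 14-26 39-3 7 1 19 127-1z"/><path data-summit="346 406" data-sink="527 459" d="M418 299l-23 10-40 26-16 15-4 9 0 23 12 25-11 36-1 31 14 54 50 0 1-19 3-7 33-47 17-11 24-7 9 0 12 6 8 6 2 0-16-20-8-16-5-20-16-12-16-20z"/><path data-summit="346 406" data-sink="273 171" d="M299 184l-2 1 4 4-1 21-9 31-10 17-10 10-13 8-15 5-37 8-19 17 48 37 46 46 22 2 40 13-8-22 0-23 4-9 16-15 40-26 24-11-10-17-14-14-20-11-8-7-26-36-16-18z"/><path data-summit="527 169" data-sink="87 454" d="M49 325l-30 0-3 2 1 201 57 0 3-18 15-33 0-12-3-8-14-19 0-15 8-40 20-49-33-3z"/><path data-summit="17 161" data-sink="87 454" d="M197 16l-180 0-1 134 5-5 18-36 12-13 26-16 36-12 32-20 38-15 10-8z"/>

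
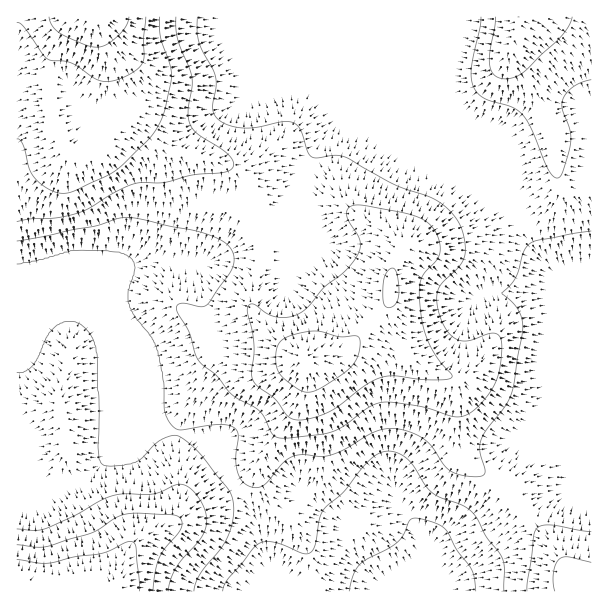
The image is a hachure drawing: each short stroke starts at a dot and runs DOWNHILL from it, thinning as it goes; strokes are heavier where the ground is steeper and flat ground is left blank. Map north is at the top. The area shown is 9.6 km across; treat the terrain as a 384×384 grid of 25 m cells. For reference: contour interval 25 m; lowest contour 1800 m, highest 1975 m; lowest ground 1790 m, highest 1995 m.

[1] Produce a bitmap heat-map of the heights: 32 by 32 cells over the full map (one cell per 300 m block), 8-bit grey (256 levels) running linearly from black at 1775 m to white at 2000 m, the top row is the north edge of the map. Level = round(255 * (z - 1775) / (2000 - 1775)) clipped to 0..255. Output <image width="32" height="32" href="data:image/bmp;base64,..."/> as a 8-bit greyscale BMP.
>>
<image width="32" height="32" href="data:image/bmp;base64,Qk02CAAAAAAAADYEAAAoAAAAIAAAACAAAAABAAgAAAAAAAAEAAATCwAAEwsAAAABAAAAAAAAAAAAAAEBAQACAgIAAwMDAAQEBAAFBQUABgYGAAcHBwAICAgACQkJAAoKCgALCwsADAwMAA0NDQAODg4ADw8PABAQEAAREREAEhISABMTEwAUFBQAFRUVABYWFgAXFxcAGBgYABkZGQAaGhoAGxsbABwcHAAdHR0AHh4eAB8fHwAgICAAISEhACIiIgAjIyMAJCQkACUlJQAmJiYAJycnACgoKAApKSkAKioqACsrKwAsLCwALS0tAC4uLgAvLy8AMDAwADExMQAyMjIAMzMzADQ0NAA1NTUANjY2ADc3NwA4ODgAOTk5ADo6OgA7OzsAPDw8AD09PQA+Pj4APz8/AEBAQABBQUEAQkJCAENDQwBEREQARUVFAEZGRgBHR0cASEhIAElJSQBKSkoAS0tLAExMTABNTU0ATk5OAE9PTwBQUFAAUVFRAFJSUgBTU1MAVFRUAFVVVQBWVlYAV1dXAFhYWABZWVkAWlpaAFtbWwBcXFwAXV1dAF5eXgBfX18AYGBgAGFhYQBiYmIAY2NjAGRkZABlZWUAZmZmAGdnZwBoaGgAaWlpAGpqagBra2sAbGxsAG1tbQBubm4Ab29vAHBwcABxcXEAcnJyAHNzcwB0dHQAdXV1AHZ2dgB3d3cAeHh4AHl5eQB6enoAe3t7AHx8fAB9fX0Afn5+AH9/fwCAgIAAgYGBAIKCggCDg4MAhISEAIWFhQCGhoYAh4eHAIiIiACJiYkAioqKAIuLiwCMjIwAjY2NAI6OjgCPj48AkJCQAJGRkQCSkpIAk5OTAJSUlACVlZUAlpaWAJeXlwCYmJgAmZmZAJqamgCbm5sAnJycAJ2dnQCenp4An5+fAKCgoAChoaEAoqKiAKOjowCkpKQApaWlAKampgCnp6cAqKioAKmpqQCqqqoAq6urAKysrACtra0Arq6uAK+vrwCwsLAAsbGxALKysgCzs7MAtLS0ALW1tQC2trYAt7e3ALi4uAC5ubkAurq6ALu7uwC8vLwAvb29AL6+vgC/v78AwMDAAMHBwQDCwsIAw8PDAMTExADFxcUAxsbGAMfHxwDIyMgAycnJAMrKygDLy8sAzMzMAM3NzQDOzs4Az8/PANDQ0ADR0dEA0tLSANPT0wDU1NQA1dXVANbW1gDX19cA2NjYANnZ2QDa2toA29vbANzc3ADd3d0A3t7eAN/f3wDg4OAA4eHhAOLi4gDj4+MA5OTkAOXl5QDm5uYA5+fnAOjo6ADp6ekA6urqAOvr6wDs7OwA7e3tAO7u7gDv7+8A8PDwAPHx8QDy8vIA8/PzAPT09AD19fUA9vb2APf39wD4+PgA+fn5APr6+gD7+/sA/Pz8AP39/QD+/v4A////ALq3tre4urKTc15MOzIvLy8wKh4UERERERMdLkBXbHNzr6yusbKzrZd8aFdGOTIwMzUuIhkVEhESFyEwP1Nqc3KQjpadoqmqnYp4ZlRCODc6OTApJB4ZFRYeKzhDUWRqaHFye4ONmaGdlIdxXUtBQUE7MS0rJR0ZGyQzQElSWFdTYGFnb3qFiomJhHFeUEpIRT41MCskHyEoMDxIT1BLRUJfX19iaG9wcXZ2Z1lTUkxFQz41LSUjLj1ES1FSTUZAQF9fYV9bW11haGhdVFZbUklKSD4yKis7TFRVU1BLRUBAX2BnYldVVVhdXFVTWWNfVVRTSz40OEdVWldRS0hEQEBfYWplV1VVVVZVU1NYZm9ua2heUUhLVFxfWU9IRkNAQF9lbWdYVVVVVlhYWFxqfouIgHNmX19iaG1lVktFQUBAYGlvZldVVVVXXmFmbnuMnZ+Wh3dxcnV7f3dkUkVAQEBbY2pjV1VVVVhiaXF/j56rrqedjYOFiIuLhHJZRUBAQFVbY2BWVVVVW2hxd4OVqrm5saqgmJaVj4qGel5FQEBAVVdeXlZVVVVebXV4gpSqubmxrKegnJWHfHt4Y0hAQEBVVVhYVVVVWGVwdHeDk52lqaioqKSekXtram9kTEBAQFVVVVVVVVZhbXJzeYiPioyWnKCmqKKNcmBbXltMQEBAVVVVVVVVWGRtbm53hoh/f4uTmaGqpYtwX1ZVVElAQEBVVVVVVVVWX2VmZ298gX18g4uTnqmlkHtqX1tXS0FAQFlXVVVVVVZdYmNla3d/fHx9gYqYpaeci3dpYltQRkJBcGpkX15dX2Roam1yen99fHx9h5Ogpp+NeWtkXVZTUE2Kh4N8dW5tcHN1eH2BgX18fIGNlJmakoNzaWNeXF9fXJmbnpiMgHx9fn1/goSCfnt8g4yMiYR9dGtkYF1fZmlmo6muq6GVi4qJhoWGh4R+eHh9gH13cW1qZWJgX2Nsb2qpsrq6tqydmJeTkY+LhX12dHZ2cWtmZWVkZGRkaHBxa6u4wL++uq2jnpqVjYaAfHZwb21pZWRkZGRlZmdsdHNsrrzBvby9tqyglIh8d3Z2dG1nZWRkZGRkZGRmaW92c22yv8C7u7u5sqSPe21pam1taWVkZGRkZGRkZWltc3ZxbLXAv7y+vrq1qJJ7a2VkZWZlZGRkZGRkZGVtdnl6d3FtuMHAwcfHwrqslXxsZWRkZGRkZGRkZGRkZnWIjIZ/eHO7xMfM1NTMv6mNdWhkZGRkZGRkZGRkZGRldpKckoiBfMDN2OHm39K8noJtZWRkZGRkZGRkZGRkZGVwkKSckYmDyNnp8/bt2ruZfmtkZGRkZGRkZGRkZGRkZGyKpaSZkIg="/>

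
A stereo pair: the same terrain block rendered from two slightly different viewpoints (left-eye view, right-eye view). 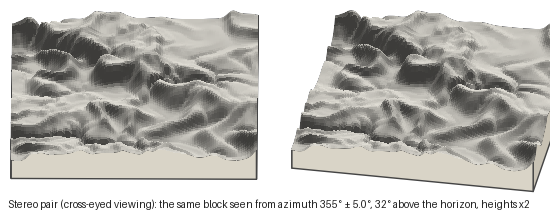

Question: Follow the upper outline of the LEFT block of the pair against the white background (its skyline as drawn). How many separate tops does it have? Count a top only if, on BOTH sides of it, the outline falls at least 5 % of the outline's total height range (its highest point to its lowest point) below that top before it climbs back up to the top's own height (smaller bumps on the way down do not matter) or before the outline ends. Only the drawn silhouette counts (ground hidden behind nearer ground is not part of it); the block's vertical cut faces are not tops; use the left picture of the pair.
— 2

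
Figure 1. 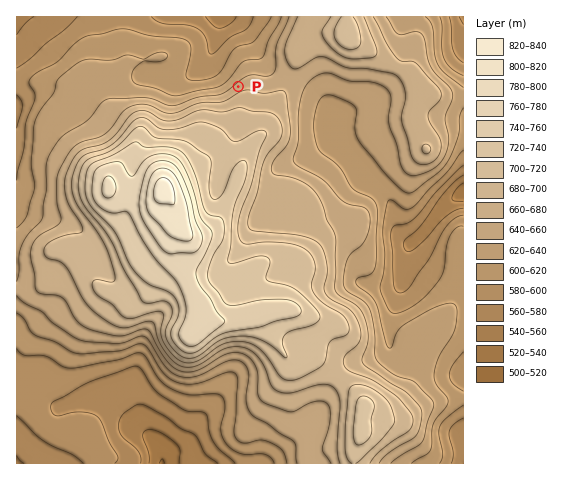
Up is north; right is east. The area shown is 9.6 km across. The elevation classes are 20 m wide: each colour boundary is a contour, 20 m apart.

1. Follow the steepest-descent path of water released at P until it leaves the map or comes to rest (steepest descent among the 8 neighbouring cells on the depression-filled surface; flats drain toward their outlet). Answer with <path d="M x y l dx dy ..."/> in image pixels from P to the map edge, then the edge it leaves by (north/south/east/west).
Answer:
<path d="M238 87l-27-27 0-10 3-3 0-4 2-5 0-10 1-1 0-9 1-1"/>
exit: north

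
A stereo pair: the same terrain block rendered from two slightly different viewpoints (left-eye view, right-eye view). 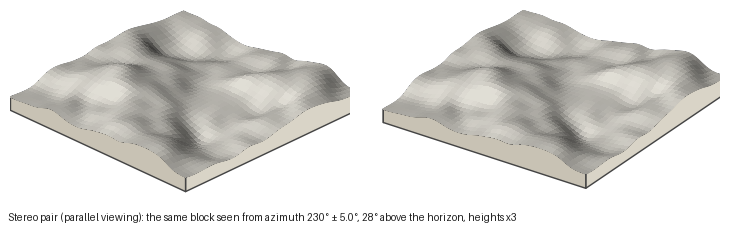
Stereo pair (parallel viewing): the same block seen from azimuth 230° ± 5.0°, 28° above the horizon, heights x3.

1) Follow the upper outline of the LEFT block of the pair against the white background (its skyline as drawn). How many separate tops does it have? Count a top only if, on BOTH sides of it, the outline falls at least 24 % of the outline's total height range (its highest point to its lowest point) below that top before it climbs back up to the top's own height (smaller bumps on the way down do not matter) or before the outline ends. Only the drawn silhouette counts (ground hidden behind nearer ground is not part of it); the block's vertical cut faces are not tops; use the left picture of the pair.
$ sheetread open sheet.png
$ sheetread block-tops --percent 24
1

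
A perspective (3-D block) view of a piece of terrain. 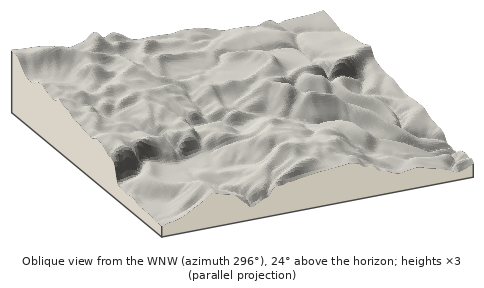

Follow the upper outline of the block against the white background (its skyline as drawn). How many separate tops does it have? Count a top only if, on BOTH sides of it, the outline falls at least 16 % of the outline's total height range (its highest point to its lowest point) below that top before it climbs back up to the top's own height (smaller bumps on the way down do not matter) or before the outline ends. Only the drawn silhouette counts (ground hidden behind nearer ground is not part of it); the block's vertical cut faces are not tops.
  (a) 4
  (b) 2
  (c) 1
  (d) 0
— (c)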